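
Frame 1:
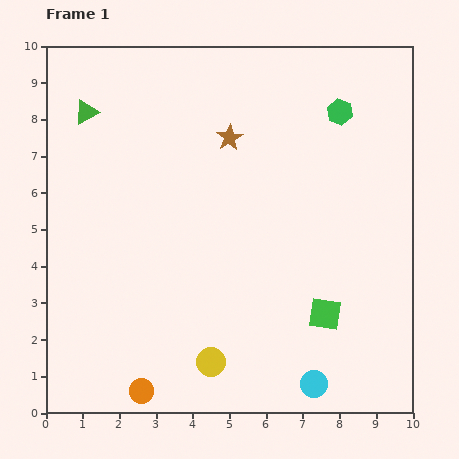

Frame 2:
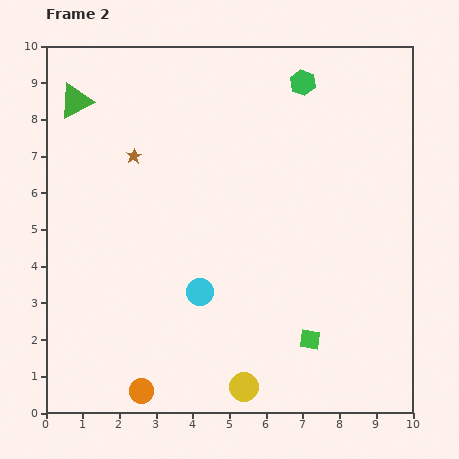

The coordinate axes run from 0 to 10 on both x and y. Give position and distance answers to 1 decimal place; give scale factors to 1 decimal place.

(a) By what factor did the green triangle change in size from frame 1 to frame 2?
1.4×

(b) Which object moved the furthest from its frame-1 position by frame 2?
the cyan circle

(moved 4.0; next 2.6)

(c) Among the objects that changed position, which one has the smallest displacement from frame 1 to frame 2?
the green triangle

(moved 0.4)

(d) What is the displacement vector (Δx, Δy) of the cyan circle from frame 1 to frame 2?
(-3.1, 2.5)

The cyan circle was at (7.3, 0.8) in frame 1 and (4.2, 3.3) in frame 2.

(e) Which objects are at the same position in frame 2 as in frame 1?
the orange circle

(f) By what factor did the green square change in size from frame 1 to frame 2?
0.6×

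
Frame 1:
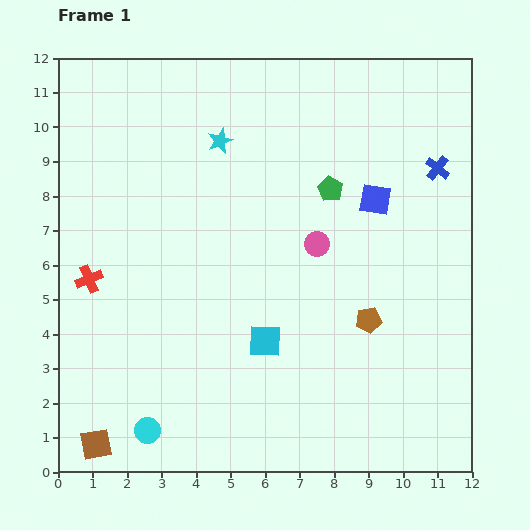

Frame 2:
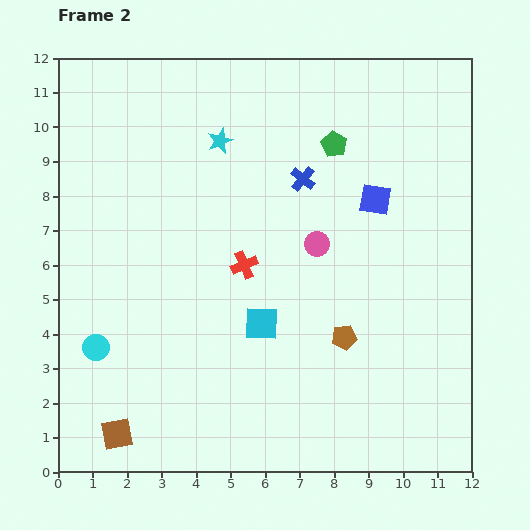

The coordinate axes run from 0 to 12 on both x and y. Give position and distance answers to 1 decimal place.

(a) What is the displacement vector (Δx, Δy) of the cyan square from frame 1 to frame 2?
(-0.1, 0.5)

The cyan square was at (6.0, 3.8) in frame 1 and (5.9, 4.3) in frame 2.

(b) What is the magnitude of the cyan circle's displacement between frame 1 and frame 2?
2.8

The cyan circle moved from (2.6, 1.2) to (1.1, 3.6), a distance of √(1.5² + 2.4²) ≈ 2.8.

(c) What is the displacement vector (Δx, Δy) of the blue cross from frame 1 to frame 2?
(-3.9, -0.3)

The blue cross was at (11.0, 8.8) in frame 1 and (7.1, 8.5) in frame 2.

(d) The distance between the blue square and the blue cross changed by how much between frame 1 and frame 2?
+0.2

Distance in frame 1: 2.0. Distance in frame 2: 2.2.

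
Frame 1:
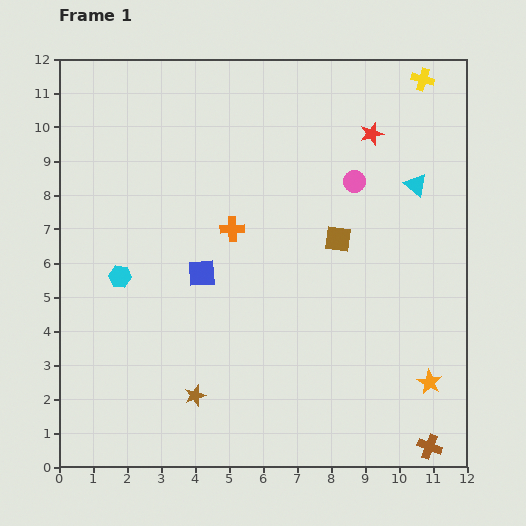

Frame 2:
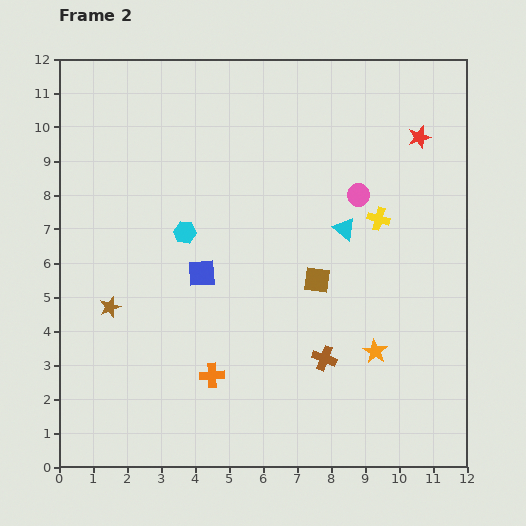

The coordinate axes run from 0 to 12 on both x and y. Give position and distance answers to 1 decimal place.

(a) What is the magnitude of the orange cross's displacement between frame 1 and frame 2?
4.3

The orange cross moved from (5.1, 7.0) to (4.5, 2.7), a distance of √(0.6² + 4.3²) ≈ 4.3.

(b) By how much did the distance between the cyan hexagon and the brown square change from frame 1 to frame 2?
-2.4

Distance in frame 1: 6.5. Distance in frame 2: 4.1.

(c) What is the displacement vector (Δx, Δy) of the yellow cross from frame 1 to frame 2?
(-1.3, -4.1)

The yellow cross was at (10.7, 11.4) in frame 1 and (9.4, 7.3) in frame 2.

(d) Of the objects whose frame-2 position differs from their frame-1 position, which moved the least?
the pink circle

(moved 0.4)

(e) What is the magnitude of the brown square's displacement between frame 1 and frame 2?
1.3

The brown square moved from (8.2, 6.7) to (7.6, 5.5), a distance of √(0.6² + 1.2²) ≈ 1.3.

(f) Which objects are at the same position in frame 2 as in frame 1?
the blue square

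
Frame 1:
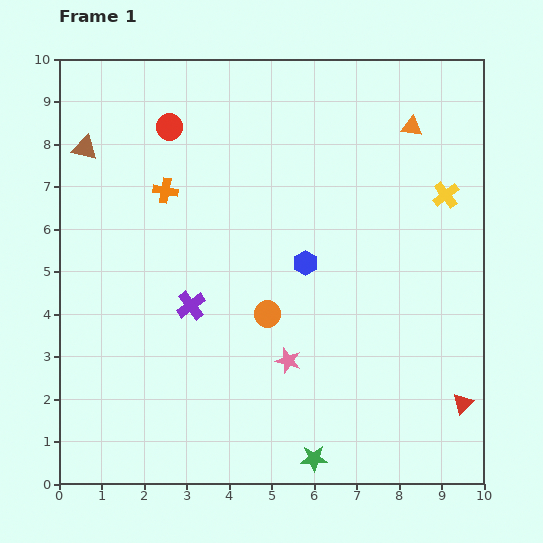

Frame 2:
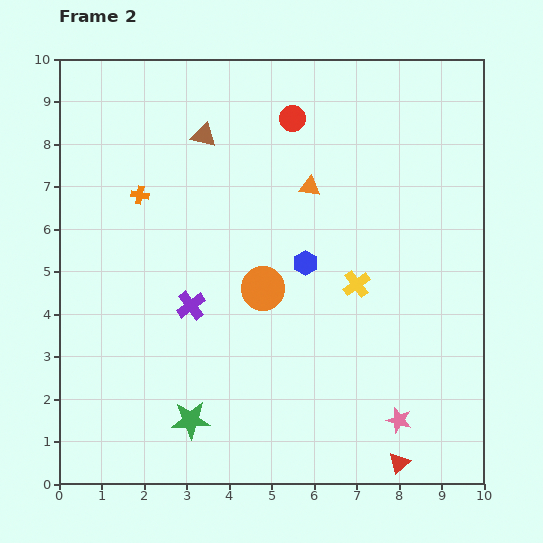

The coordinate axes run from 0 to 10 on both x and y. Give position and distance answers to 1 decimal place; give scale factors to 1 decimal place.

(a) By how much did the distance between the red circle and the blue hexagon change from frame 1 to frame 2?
-1.1

Distance in frame 1: 4.5. Distance in frame 2: 3.4.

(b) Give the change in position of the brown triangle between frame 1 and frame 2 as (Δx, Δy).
(2.8, 0.3)

The brown triangle was at (0.6, 7.9) in frame 1 and (3.4, 8.2) in frame 2.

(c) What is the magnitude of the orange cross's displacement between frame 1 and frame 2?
0.6

The orange cross moved from (2.5, 6.9) to (1.9, 6.8), a distance of √(0.6² + 0.1²) ≈ 0.6.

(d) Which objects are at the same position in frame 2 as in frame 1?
the blue hexagon, the purple cross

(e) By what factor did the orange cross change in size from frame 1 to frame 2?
0.7×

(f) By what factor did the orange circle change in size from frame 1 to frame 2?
1.7×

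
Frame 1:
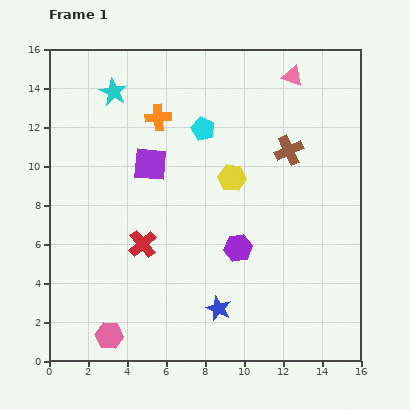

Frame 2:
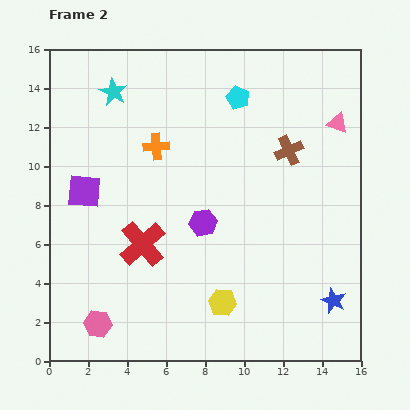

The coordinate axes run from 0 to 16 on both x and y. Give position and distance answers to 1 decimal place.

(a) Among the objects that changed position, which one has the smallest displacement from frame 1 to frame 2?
the pink hexagon

(moved 0.8)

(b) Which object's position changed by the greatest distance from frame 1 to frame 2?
the yellow hexagon

(moved 6.4; next 5.9)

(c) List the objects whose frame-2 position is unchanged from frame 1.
the cyan star, the red cross, the brown cross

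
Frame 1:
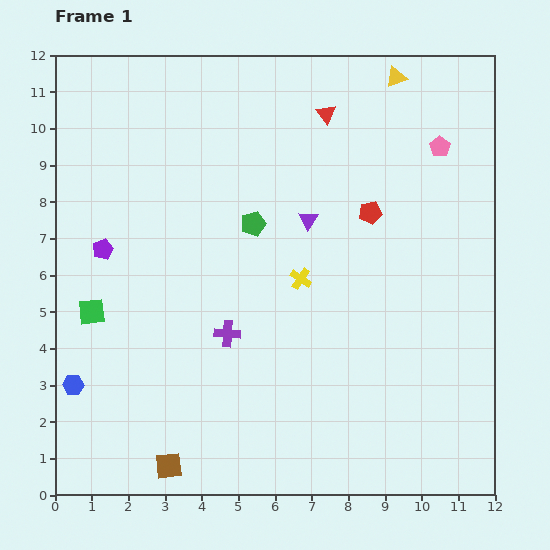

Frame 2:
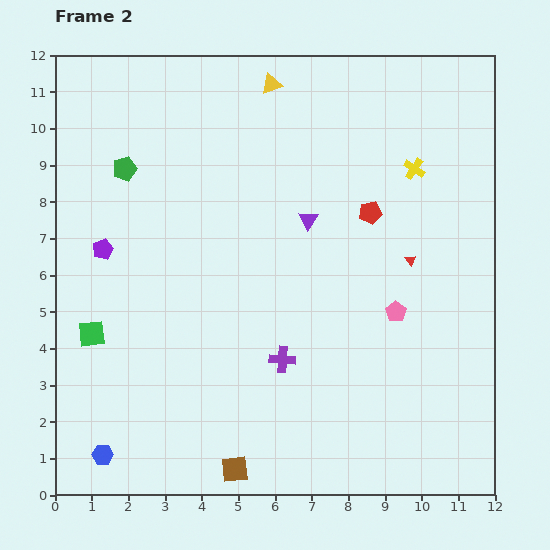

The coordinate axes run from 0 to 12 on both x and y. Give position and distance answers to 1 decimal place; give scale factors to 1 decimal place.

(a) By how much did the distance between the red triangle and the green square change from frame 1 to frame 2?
+0.5

Distance in frame 1: 8.4. Distance in frame 2: 8.9.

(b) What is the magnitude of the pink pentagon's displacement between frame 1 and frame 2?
4.7

The pink pentagon moved from (10.5, 9.5) to (9.3, 5.0), a distance of √(1.2² + 4.5²) ≈ 4.7.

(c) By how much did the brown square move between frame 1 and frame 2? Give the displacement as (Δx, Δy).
(1.8, -0.1)

The brown square was at (3.1, 0.8) in frame 1 and (4.9, 0.7) in frame 2.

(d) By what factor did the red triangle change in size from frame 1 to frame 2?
0.6×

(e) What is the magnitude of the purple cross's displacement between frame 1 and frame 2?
1.7

The purple cross moved from (4.7, 4.4) to (6.2, 3.7), a distance of √(1.5² + 0.7²) ≈ 1.7.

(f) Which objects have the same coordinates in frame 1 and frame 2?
the red pentagon, the purple pentagon, the purple triangle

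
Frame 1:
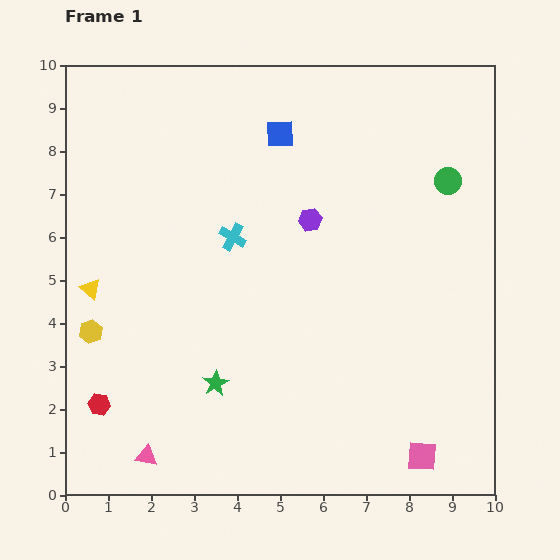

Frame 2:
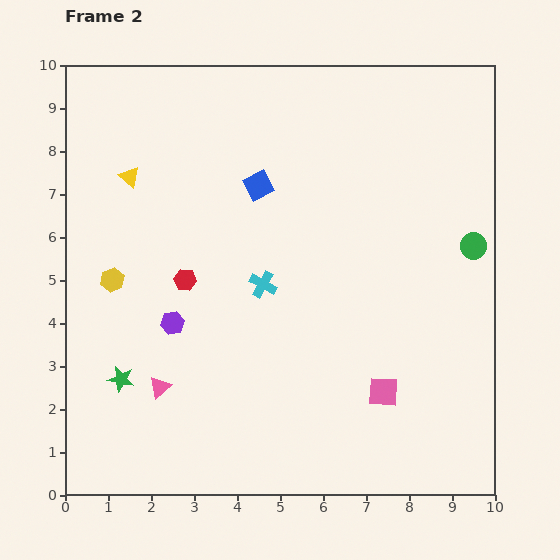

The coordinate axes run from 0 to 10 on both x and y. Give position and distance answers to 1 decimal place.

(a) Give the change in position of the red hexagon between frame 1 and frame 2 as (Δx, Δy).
(2.0, 2.9)

The red hexagon was at (0.8, 2.1) in frame 1 and (2.8, 5.0) in frame 2.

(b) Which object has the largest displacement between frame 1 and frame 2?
the purple hexagon

(moved 4.0; next 3.5)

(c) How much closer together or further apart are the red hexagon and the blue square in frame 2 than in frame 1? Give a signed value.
-4.8

Distance in frame 1: 7.6. Distance in frame 2: 2.8.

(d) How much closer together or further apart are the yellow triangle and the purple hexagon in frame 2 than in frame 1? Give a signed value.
-1.8

Distance in frame 1: 5.3. Distance in frame 2: 3.5.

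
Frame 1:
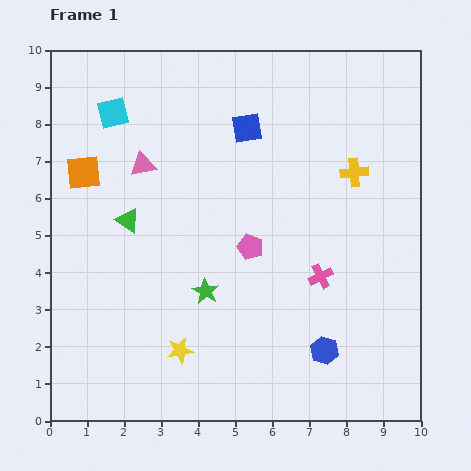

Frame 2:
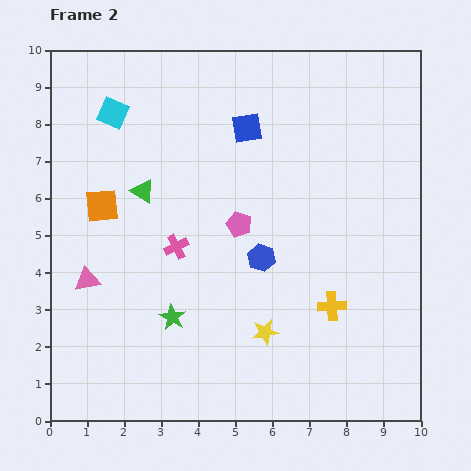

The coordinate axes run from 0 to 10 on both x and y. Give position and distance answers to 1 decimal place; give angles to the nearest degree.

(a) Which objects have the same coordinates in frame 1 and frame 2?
the cyan square, the blue square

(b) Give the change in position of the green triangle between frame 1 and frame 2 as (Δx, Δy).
(0.4, 0.8)

The green triangle was at (2.1, 5.4) in frame 1 and (2.5, 6.2) in frame 2.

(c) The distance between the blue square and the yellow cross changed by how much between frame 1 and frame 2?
+2.2

Distance in frame 1: 3.1. Distance in frame 2: 5.3.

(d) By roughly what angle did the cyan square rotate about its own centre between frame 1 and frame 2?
36° clockwise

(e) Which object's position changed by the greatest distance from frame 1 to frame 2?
the pink cross

(moved 4.0; next 3.6)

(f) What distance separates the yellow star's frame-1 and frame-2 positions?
2.4

The yellow star moved from (3.5, 1.9) to (5.8, 2.4), a distance of √(2.3² + 0.5²) ≈ 2.4.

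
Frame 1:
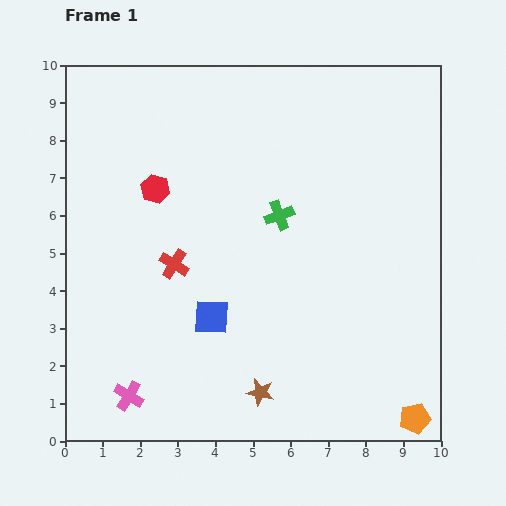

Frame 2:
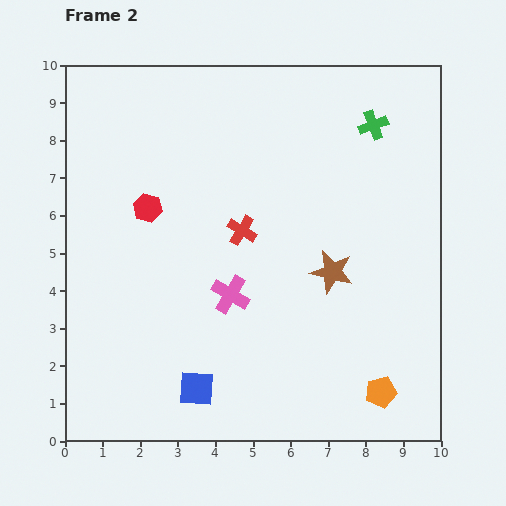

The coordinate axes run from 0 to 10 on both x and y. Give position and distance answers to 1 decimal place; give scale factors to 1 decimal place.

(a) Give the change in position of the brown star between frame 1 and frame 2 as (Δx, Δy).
(1.9, 3.2)

The brown star was at (5.2, 1.3) in frame 1 and (7.1, 4.5) in frame 2.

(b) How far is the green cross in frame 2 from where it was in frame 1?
3.5

The green cross moved from (5.7, 6.0) to (8.2, 8.4), a distance of √(2.5² + 2.4²) ≈ 3.5.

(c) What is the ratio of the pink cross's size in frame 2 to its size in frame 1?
1.3×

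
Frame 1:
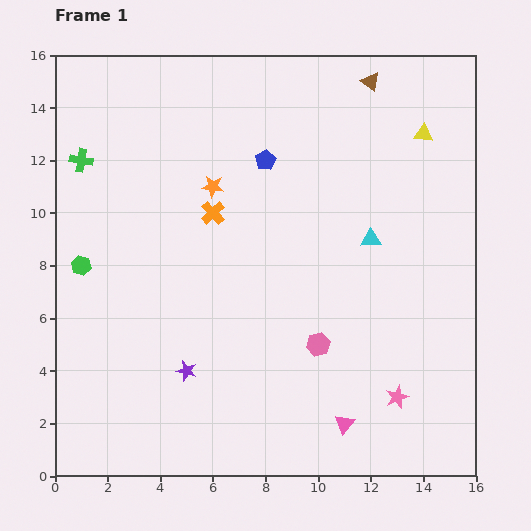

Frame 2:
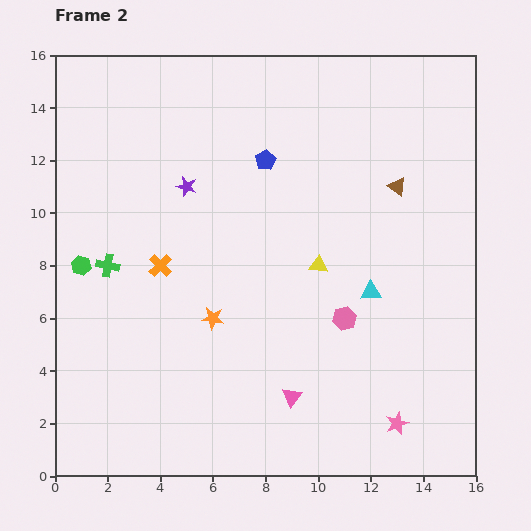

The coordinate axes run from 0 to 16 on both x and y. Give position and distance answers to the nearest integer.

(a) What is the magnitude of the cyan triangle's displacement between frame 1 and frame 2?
2

The cyan triangle moved from (12, 9) to (12, 7), a distance of √(0² + 2²) ≈ 2.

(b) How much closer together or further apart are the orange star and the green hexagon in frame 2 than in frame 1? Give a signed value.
-1

Distance in frame 1: 6. Distance in frame 2: 5.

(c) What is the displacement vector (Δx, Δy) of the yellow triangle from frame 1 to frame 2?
(-4, -5)

The yellow triangle was at (14, 13) in frame 1 and (10, 8) in frame 2.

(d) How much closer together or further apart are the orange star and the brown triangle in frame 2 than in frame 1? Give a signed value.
+2

Distance in frame 1: 7. Distance in frame 2: 9.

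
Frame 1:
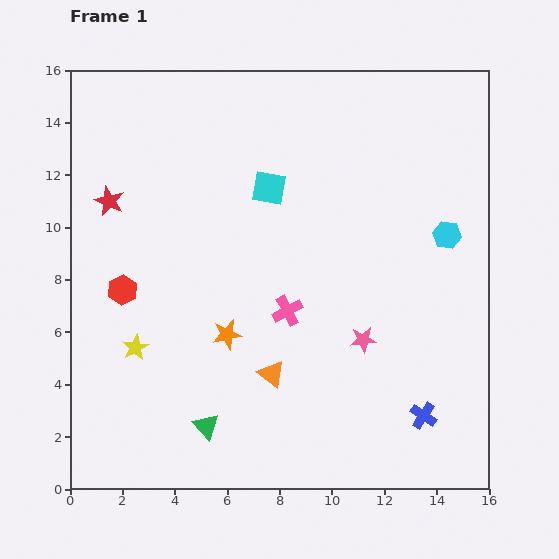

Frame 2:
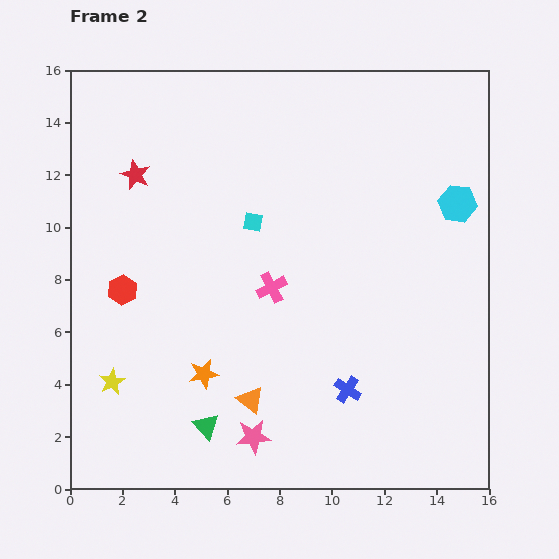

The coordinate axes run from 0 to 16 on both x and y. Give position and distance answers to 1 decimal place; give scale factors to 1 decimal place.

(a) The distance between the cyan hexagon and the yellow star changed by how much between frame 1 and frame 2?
+2.1

Distance in frame 1: 12.7. Distance in frame 2: 14.8.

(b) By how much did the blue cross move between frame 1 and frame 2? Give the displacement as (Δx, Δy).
(-2.9, 1.0)

The blue cross was at (13.5, 2.8) in frame 1 and (10.6, 3.8) in frame 2.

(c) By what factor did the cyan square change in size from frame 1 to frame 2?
0.6×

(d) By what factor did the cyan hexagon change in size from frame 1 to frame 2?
1.4×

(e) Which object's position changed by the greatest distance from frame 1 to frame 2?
the pink star

(moved 5.6; next 3.1)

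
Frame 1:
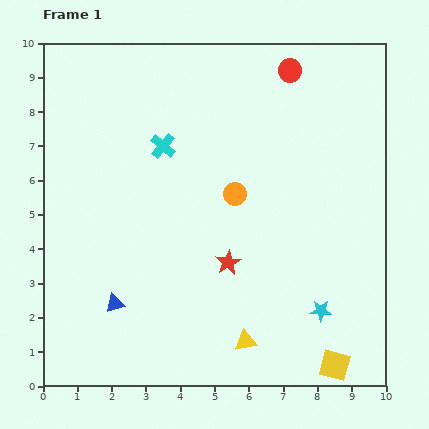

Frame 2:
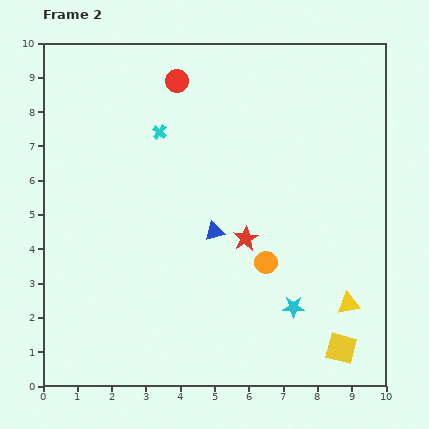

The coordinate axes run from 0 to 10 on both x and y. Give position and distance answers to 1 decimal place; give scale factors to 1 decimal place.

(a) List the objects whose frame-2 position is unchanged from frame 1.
none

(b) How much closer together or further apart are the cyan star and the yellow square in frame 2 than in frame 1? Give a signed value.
+0.2

Distance in frame 1: 1.6. Distance in frame 2: 1.8.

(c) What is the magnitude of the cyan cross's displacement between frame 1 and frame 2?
0.4

The cyan cross moved from (3.5, 7.0) to (3.4, 7.4), a distance of √(0.1² + 0.4²) ≈ 0.4.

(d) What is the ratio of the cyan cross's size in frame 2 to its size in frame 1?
0.6×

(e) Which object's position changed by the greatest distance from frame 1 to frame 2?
the blue triangle

(moved 3.6; next 3.3)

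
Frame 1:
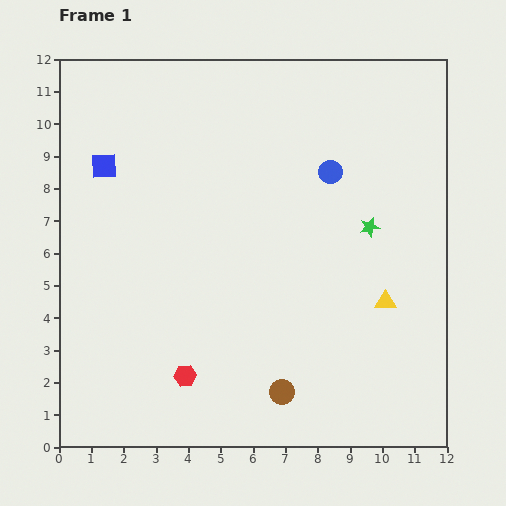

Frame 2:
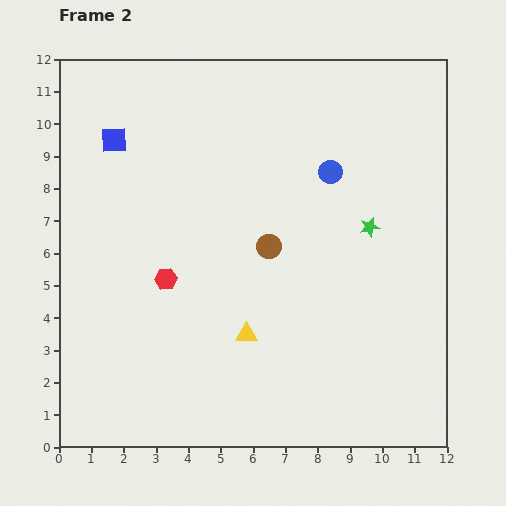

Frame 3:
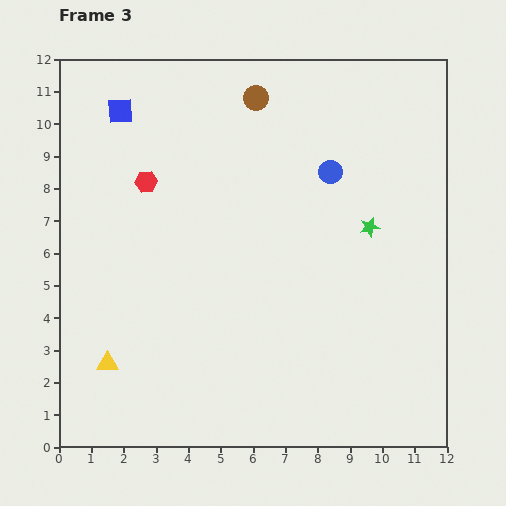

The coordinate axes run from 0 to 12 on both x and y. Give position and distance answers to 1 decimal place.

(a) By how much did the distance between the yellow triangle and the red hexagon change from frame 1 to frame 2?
-3.6

Distance in frame 1: 6.6. Distance in frame 2: 3.0.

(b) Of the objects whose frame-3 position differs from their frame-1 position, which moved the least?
the blue square

(moved 1.8)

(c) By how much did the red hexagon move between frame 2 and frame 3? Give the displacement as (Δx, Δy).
(-0.6, 3.0)

The red hexagon was at (3.3, 5.2) in frame 2 and (2.7, 8.2) in frame 3.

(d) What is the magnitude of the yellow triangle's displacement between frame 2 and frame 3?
4.4

The yellow triangle moved from (5.8, 3.5) to (1.5, 2.6), a distance of √(4.3² + 0.9²) ≈ 4.4.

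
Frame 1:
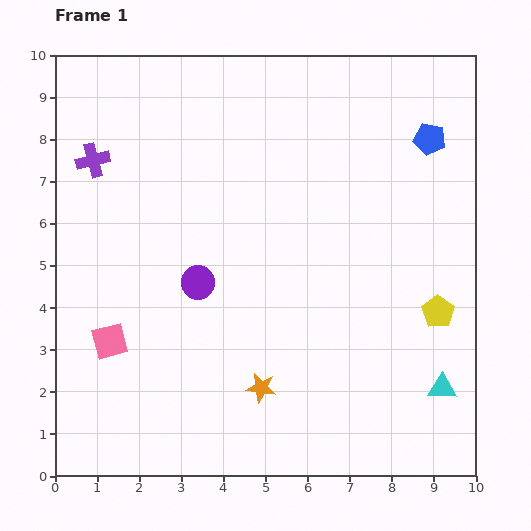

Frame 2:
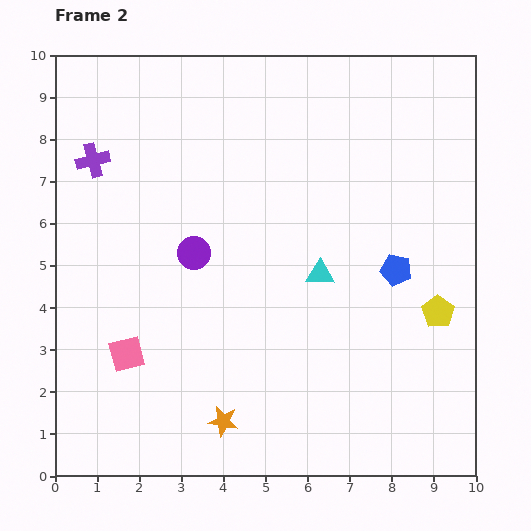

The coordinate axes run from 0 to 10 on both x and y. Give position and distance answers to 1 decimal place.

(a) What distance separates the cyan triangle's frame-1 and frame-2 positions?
4.0

The cyan triangle moved from (9.2, 2.1) to (6.3, 4.8), a distance of √(2.9² + 2.7²) ≈ 4.0.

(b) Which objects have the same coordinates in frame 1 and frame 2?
the yellow pentagon, the purple cross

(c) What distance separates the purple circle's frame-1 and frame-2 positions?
0.7

The purple circle moved from (3.4, 4.6) to (3.3, 5.3), a distance of √(0.1² + 0.7²) ≈ 0.7.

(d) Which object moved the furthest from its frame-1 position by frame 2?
the cyan triangle

(moved 4.0; next 3.2)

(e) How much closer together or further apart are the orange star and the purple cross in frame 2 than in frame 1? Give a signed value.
+0.2

Distance in frame 1: 6.7. Distance in frame 2: 6.9.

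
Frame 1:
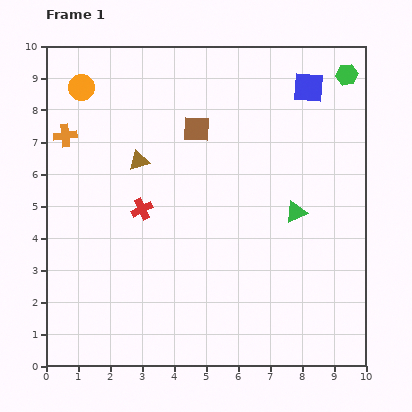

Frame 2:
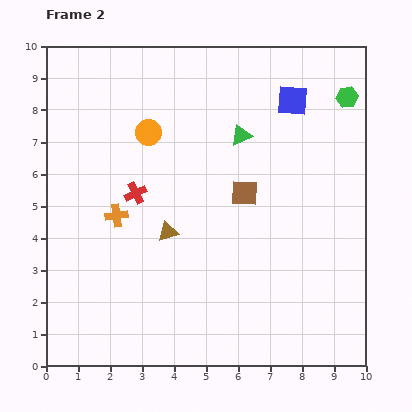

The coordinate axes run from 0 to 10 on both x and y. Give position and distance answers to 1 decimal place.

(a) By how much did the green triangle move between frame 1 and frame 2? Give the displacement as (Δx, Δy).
(-1.7, 2.4)

The green triangle was at (7.8, 4.8) in frame 1 and (6.1, 7.2) in frame 2.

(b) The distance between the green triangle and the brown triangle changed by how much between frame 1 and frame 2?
-1.4

Distance in frame 1: 5.2. Distance in frame 2: 3.8.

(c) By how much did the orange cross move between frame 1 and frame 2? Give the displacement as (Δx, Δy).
(1.6, -2.5)

The orange cross was at (0.6, 7.2) in frame 1 and (2.2, 4.7) in frame 2.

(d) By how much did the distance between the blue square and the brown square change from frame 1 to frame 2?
-0.4

Distance in frame 1: 3.7. Distance in frame 2: 3.3.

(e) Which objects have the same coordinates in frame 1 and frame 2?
none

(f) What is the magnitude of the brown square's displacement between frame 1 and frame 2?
2.5

The brown square moved from (4.7, 7.4) to (6.2, 5.4), a distance of √(1.5² + 2.0²) ≈ 2.5.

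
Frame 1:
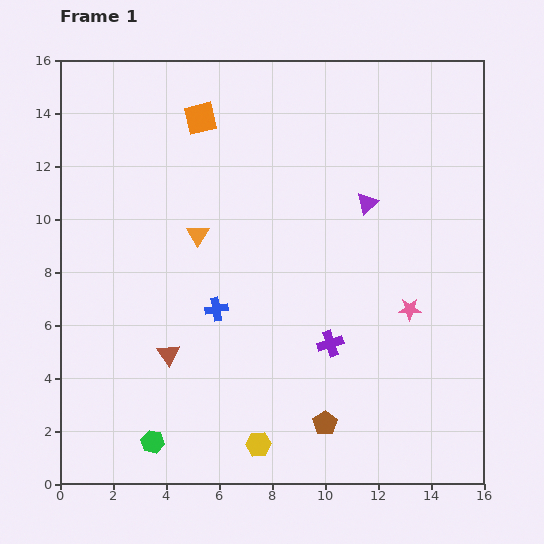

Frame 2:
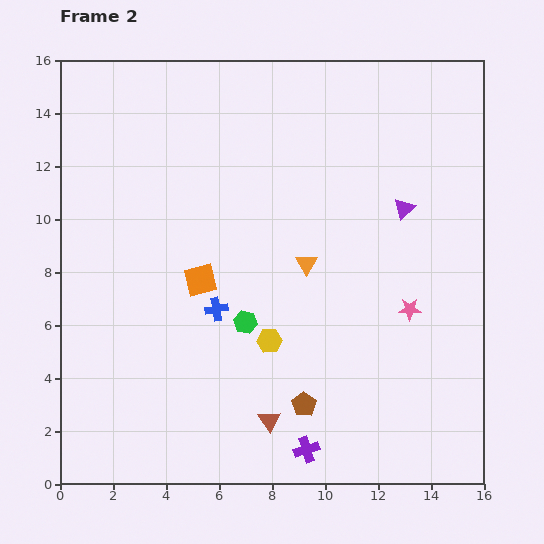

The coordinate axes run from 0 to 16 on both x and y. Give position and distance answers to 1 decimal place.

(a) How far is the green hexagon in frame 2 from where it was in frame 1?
5.7

The green hexagon moved from (3.5, 1.6) to (7.0, 6.1), a distance of √(3.5² + 4.5²) ≈ 5.7.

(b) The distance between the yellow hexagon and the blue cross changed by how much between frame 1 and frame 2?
-3.0

Distance in frame 1: 5.3. Distance in frame 2: 2.3.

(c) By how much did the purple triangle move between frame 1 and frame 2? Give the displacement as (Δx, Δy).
(1.4, -0.2)

The purple triangle was at (11.6, 10.6) in frame 1 and (13.0, 10.4) in frame 2.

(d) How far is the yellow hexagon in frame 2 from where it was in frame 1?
3.9

The yellow hexagon moved from (7.5, 1.5) to (7.9, 5.4), a distance of √(0.4² + 3.9²) ≈ 3.9.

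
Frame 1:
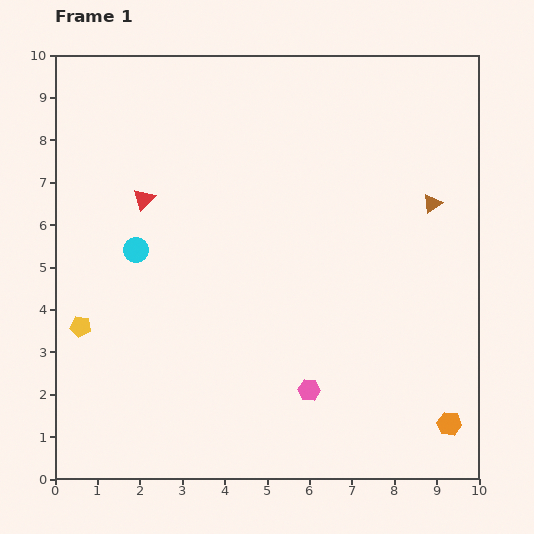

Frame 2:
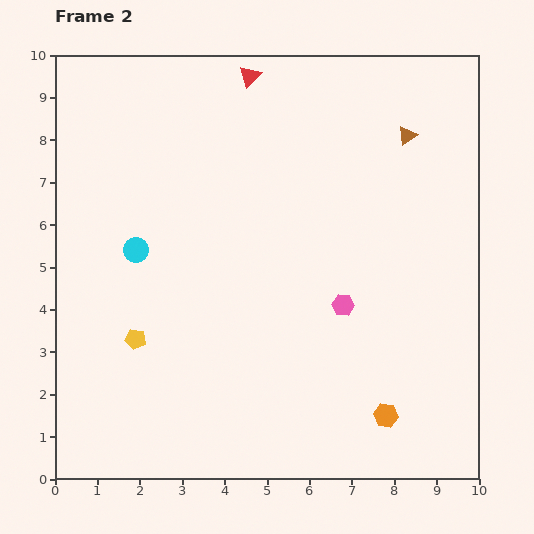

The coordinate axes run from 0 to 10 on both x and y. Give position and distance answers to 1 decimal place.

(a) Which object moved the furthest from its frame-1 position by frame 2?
the red triangle

(moved 3.8; next 2.2)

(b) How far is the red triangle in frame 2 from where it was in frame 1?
3.8

The red triangle moved from (2.1, 6.6) to (4.6, 9.5), a distance of √(2.5² + 2.9²) ≈ 3.8.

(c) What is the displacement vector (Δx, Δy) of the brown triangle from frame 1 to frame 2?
(-0.6, 1.6)

The brown triangle was at (8.9, 6.5) in frame 1 and (8.3, 8.1) in frame 2.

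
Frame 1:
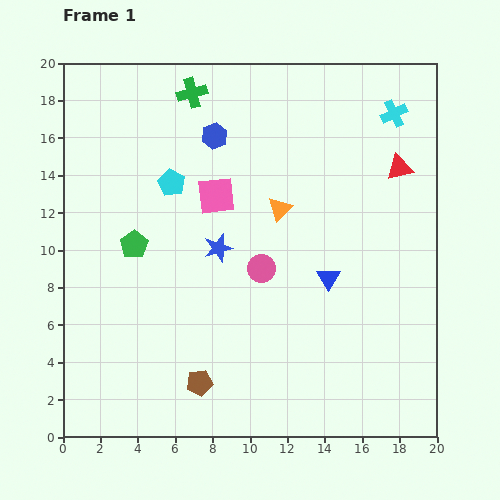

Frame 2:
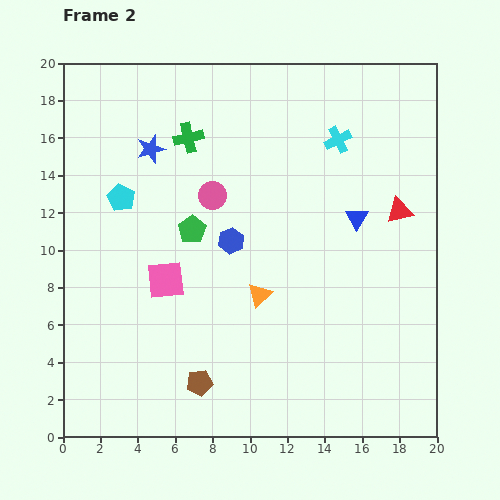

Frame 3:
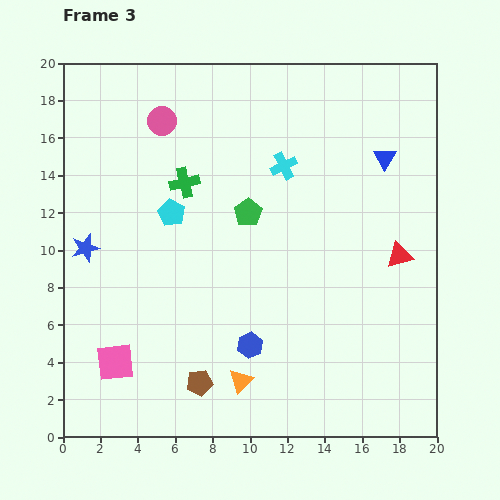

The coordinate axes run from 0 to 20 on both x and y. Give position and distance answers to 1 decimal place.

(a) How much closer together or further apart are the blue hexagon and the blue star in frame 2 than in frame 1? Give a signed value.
+0.5

Distance in frame 1: 6.0. Distance in frame 2: 6.5.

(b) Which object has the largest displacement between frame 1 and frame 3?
the blue hexagon

(moved 11.4; next 10.4)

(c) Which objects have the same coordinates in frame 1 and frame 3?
the brown pentagon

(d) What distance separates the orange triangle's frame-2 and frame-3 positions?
4.7

The orange triangle moved from (10.5, 7.6) to (9.5, 3.0), a distance of √(1.0² + 4.6²) ≈ 4.7.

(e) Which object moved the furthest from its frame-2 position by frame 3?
the blue star

(moved 6.4; next 5.7)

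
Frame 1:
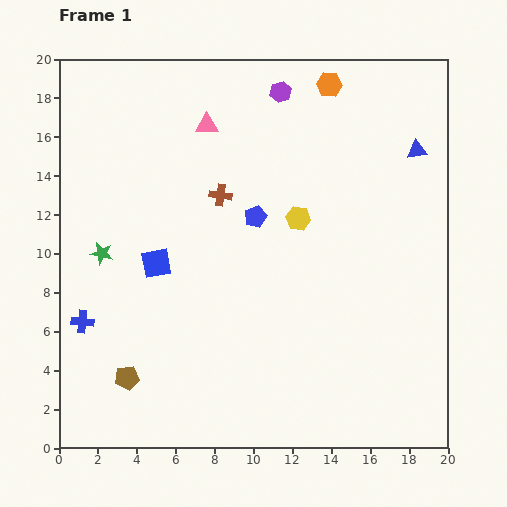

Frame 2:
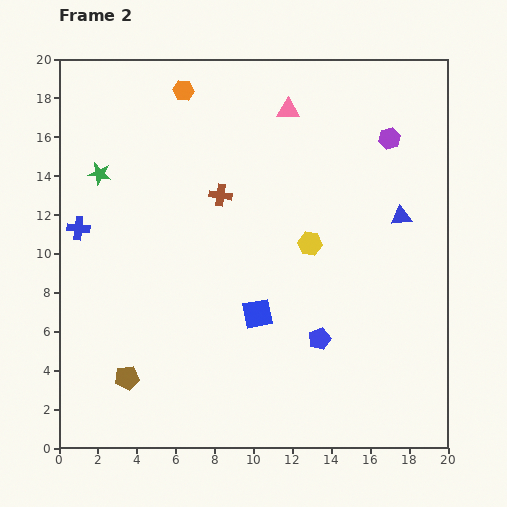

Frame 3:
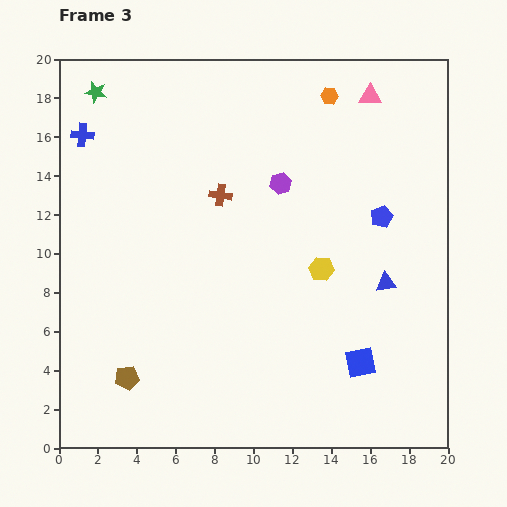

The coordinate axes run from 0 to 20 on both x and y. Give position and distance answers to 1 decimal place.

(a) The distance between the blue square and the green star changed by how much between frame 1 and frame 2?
+8.0

Distance in frame 1: 2.8. Distance in frame 2: 10.8.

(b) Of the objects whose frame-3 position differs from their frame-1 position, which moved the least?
the orange hexagon

(moved 0.6)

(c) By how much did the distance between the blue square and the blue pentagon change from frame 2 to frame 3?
+4.1

Distance in frame 2: 3.5. Distance in frame 3: 7.6.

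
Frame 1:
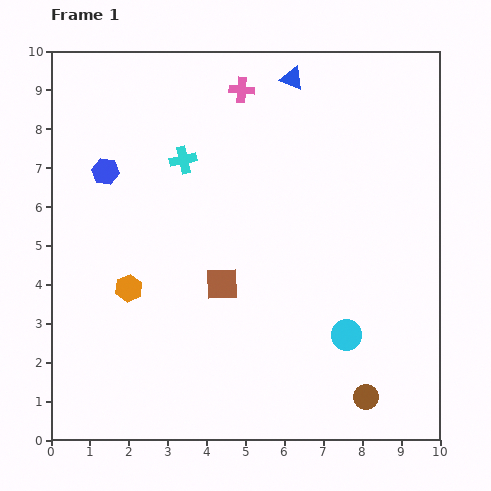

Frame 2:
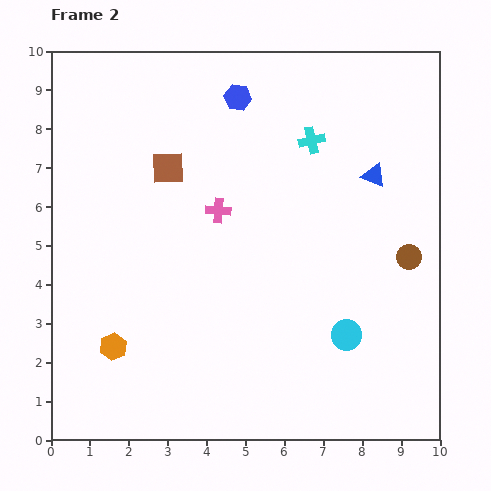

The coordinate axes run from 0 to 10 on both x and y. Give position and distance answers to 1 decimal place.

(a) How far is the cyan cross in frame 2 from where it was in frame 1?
3.3

The cyan cross moved from (3.4, 7.2) to (6.7, 7.7), a distance of √(3.3² + 0.5²) ≈ 3.3.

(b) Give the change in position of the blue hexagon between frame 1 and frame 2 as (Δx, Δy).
(3.4, 1.9)

The blue hexagon was at (1.4, 6.9) in frame 1 and (4.8, 8.8) in frame 2.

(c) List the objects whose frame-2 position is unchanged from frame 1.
the cyan circle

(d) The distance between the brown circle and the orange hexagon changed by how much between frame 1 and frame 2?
+1.2

Distance in frame 1: 6.7. Distance in frame 2: 7.9.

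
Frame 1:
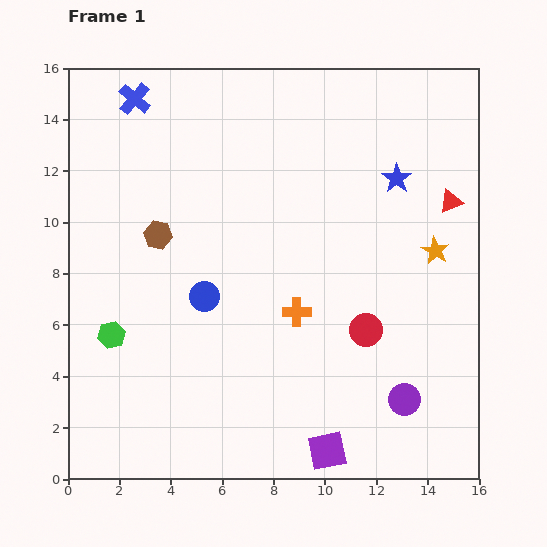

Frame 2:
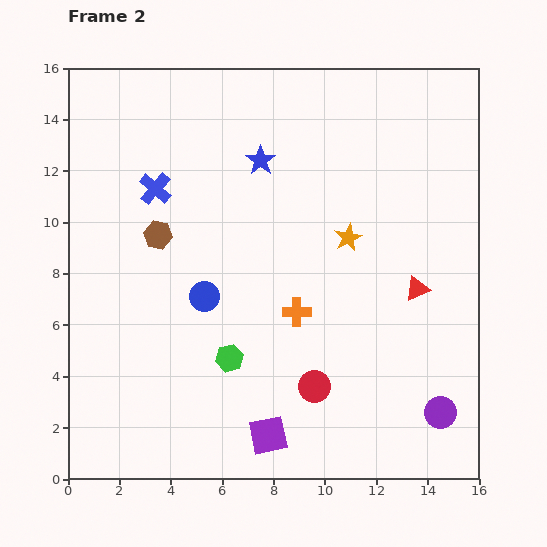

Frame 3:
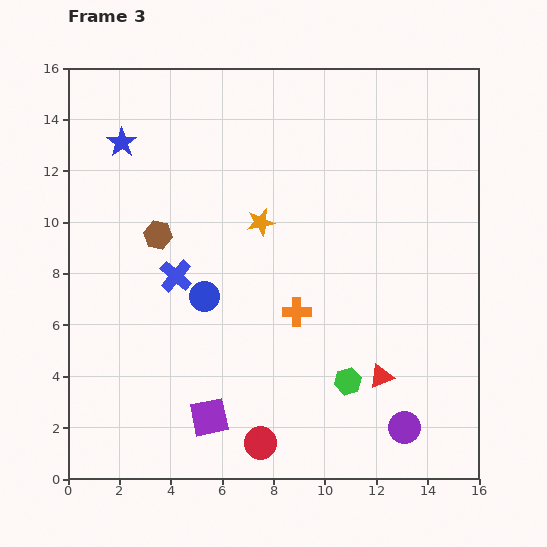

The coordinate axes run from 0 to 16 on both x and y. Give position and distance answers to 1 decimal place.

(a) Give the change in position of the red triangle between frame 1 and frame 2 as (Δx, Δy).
(-1.3, -3.4)

The red triangle was at (14.9, 10.8) in frame 1 and (13.6, 7.4) in frame 2.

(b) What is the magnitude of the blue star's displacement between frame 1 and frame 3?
10.8

The blue star moved from (12.8, 11.7) to (2.1, 13.1), a distance of √(10.7² + 1.4²) ≈ 10.8.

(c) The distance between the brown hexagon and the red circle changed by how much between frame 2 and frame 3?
+0.5

Distance in frame 2: 8.5. Distance in frame 3: 9.0.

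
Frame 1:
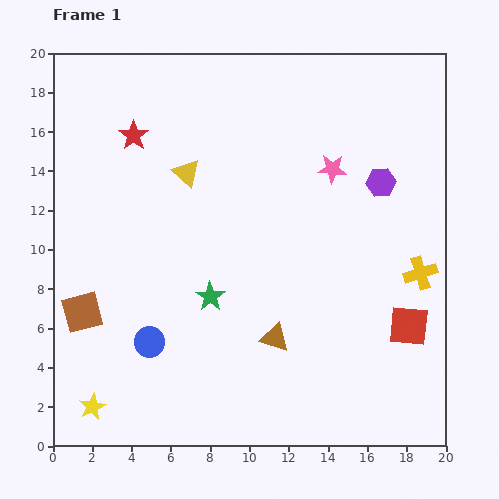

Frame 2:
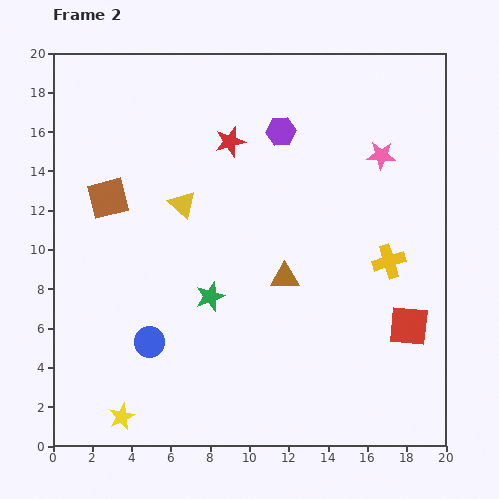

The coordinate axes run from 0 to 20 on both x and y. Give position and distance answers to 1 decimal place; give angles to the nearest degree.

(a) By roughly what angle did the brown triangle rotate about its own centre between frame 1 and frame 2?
18° counter-clockwise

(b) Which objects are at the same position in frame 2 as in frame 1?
the blue circle, the green star, the red square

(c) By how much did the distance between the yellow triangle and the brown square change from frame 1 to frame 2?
-5.1

Distance in frame 1: 8.9. Distance in frame 2: 3.8.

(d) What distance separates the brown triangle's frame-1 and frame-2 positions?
3.1

The brown triangle moved from (11.3, 5.5) to (11.8, 8.6), a distance of √(0.5² + 3.1²) ≈ 3.1.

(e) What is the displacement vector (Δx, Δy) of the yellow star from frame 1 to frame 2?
(1.5, -0.5)

The yellow star was at (2.0, 2.0) in frame 1 and (3.5, 1.5) in frame 2.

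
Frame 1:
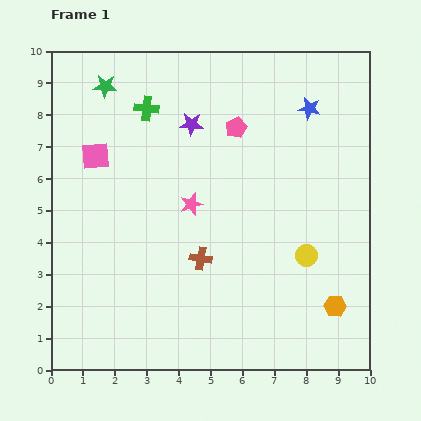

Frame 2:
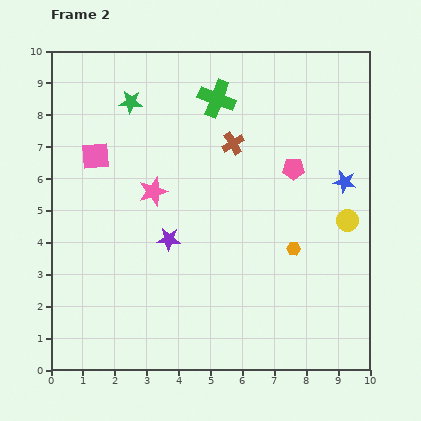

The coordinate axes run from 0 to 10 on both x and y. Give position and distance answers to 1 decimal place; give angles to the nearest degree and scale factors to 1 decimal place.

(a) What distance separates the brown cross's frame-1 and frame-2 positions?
3.7

The brown cross moved from (4.7, 3.5) to (5.7, 7.1), a distance of √(1.0² + 3.6²) ≈ 3.7.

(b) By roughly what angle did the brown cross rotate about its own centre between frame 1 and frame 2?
40° counter-clockwise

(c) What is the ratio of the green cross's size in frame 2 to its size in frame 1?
1.5×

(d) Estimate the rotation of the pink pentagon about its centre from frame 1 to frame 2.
26° clockwise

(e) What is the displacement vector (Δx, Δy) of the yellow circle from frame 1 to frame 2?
(1.3, 1.1)

The yellow circle was at (8.0, 3.6) in frame 1 and (9.3, 4.7) in frame 2.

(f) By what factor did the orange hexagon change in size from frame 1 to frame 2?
0.6×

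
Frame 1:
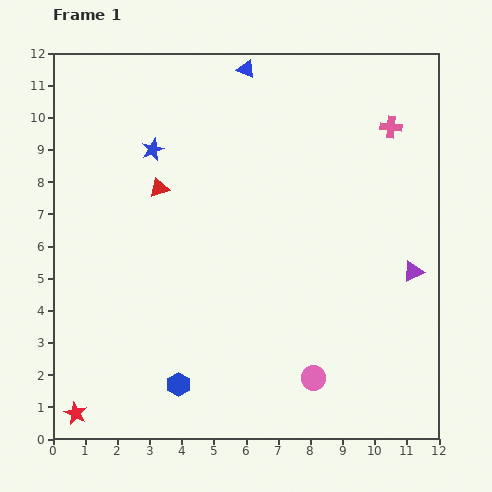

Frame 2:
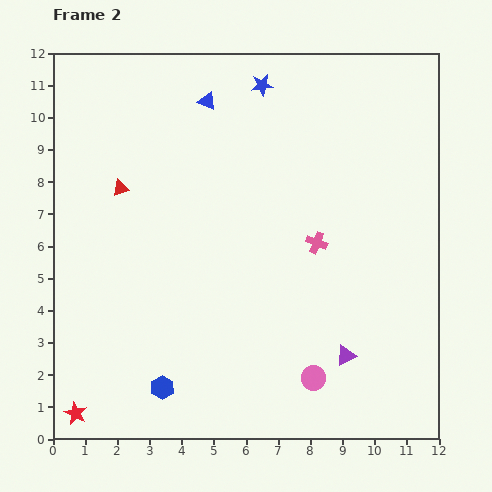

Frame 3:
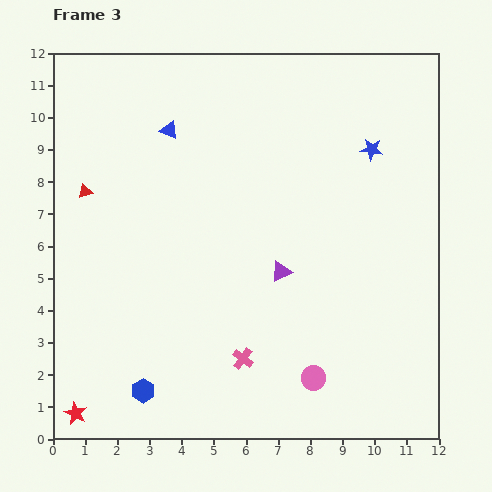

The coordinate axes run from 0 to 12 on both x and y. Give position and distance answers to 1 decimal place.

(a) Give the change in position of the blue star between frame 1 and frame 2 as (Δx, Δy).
(3.4, 2.0)

The blue star was at (3.1, 9.0) in frame 1 and (6.5, 11.0) in frame 2.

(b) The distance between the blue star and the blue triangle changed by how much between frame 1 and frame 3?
+2.5

Distance in frame 1: 3.8. Distance in frame 3: 6.3.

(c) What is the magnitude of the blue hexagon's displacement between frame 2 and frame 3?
0.6

The blue hexagon moved from (3.4, 1.6) to (2.8, 1.5), a distance of √(0.6² + 0.1²) ≈ 0.6.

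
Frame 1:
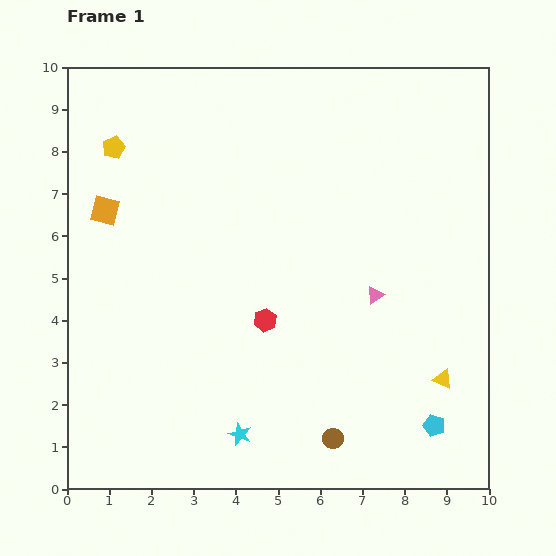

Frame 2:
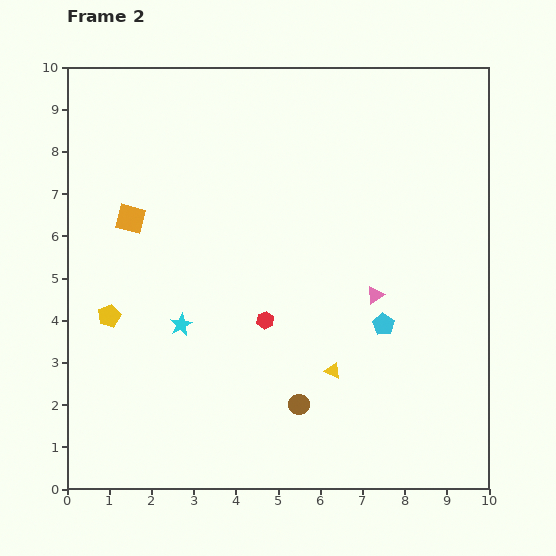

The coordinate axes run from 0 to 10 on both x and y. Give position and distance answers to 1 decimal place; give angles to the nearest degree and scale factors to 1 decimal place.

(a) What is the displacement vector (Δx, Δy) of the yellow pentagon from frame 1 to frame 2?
(-0.1, -4.0)

The yellow pentagon was at (1.1, 8.1) in frame 1 and (1.0, 4.1) in frame 2.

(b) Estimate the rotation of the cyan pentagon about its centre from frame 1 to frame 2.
15° clockwise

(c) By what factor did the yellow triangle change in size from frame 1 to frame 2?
0.8×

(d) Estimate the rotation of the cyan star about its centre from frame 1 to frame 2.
22° clockwise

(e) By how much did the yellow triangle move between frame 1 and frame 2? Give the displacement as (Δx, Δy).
(-2.6, 0.2)

The yellow triangle was at (8.9, 2.6) in frame 1 and (6.3, 2.8) in frame 2.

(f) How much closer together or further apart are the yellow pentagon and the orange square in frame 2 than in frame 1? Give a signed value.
+0.9

Distance in frame 1: 1.5. Distance in frame 2: 2.4.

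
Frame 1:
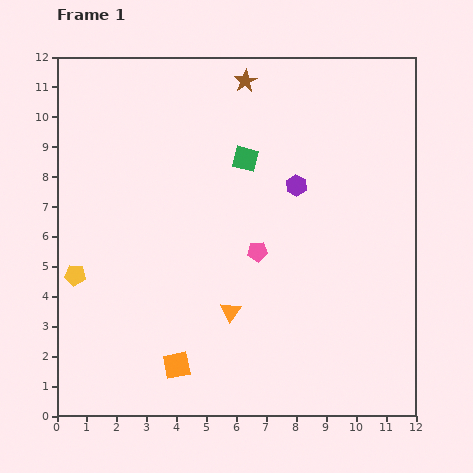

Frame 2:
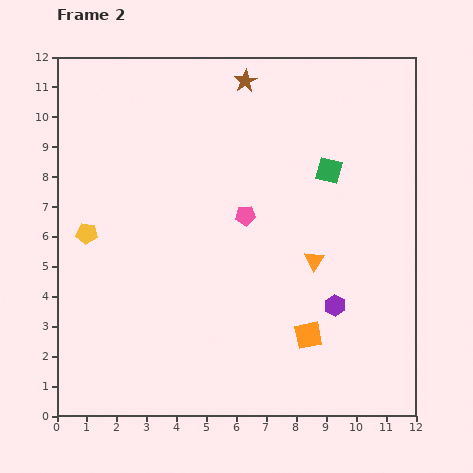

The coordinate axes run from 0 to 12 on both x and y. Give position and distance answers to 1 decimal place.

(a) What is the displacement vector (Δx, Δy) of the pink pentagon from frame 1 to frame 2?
(-0.4, 1.2)

The pink pentagon was at (6.7, 5.5) in frame 1 and (6.3, 6.7) in frame 2.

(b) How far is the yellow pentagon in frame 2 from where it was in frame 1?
1.5

The yellow pentagon moved from (0.6, 4.7) to (1.0, 6.1), a distance of √(0.4² + 1.4²) ≈ 1.5.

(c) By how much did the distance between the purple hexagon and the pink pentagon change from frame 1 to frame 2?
+1.6

Distance in frame 1: 2.6. Distance in frame 2: 4.2.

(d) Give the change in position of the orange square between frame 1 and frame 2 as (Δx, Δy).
(4.4, 1.0)

The orange square was at (4.0, 1.7) in frame 1 and (8.4, 2.7) in frame 2.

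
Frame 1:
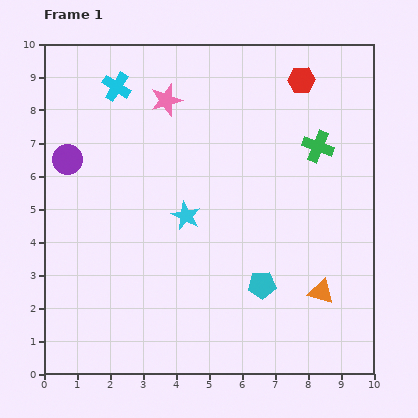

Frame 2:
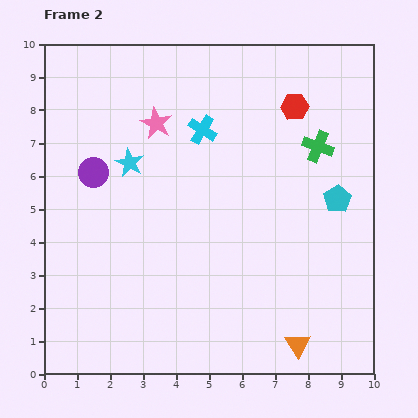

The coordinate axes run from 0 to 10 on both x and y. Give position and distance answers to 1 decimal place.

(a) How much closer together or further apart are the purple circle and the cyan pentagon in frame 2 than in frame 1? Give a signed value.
+0.4

Distance in frame 1: 7.0. Distance in frame 2: 7.4.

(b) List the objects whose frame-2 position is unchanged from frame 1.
the green cross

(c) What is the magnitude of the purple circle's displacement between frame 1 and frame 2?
0.9

The purple circle moved from (0.7, 6.5) to (1.5, 6.1), a distance of √(0.8² + 0.4²) ≈ 0.9.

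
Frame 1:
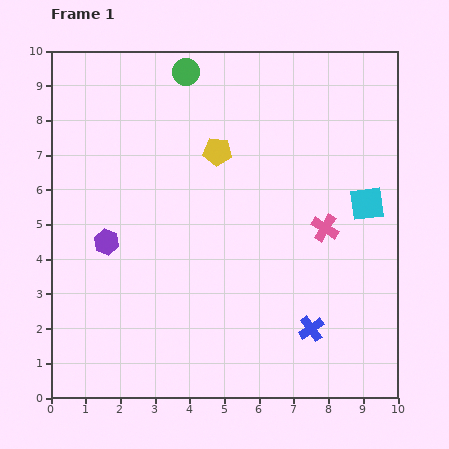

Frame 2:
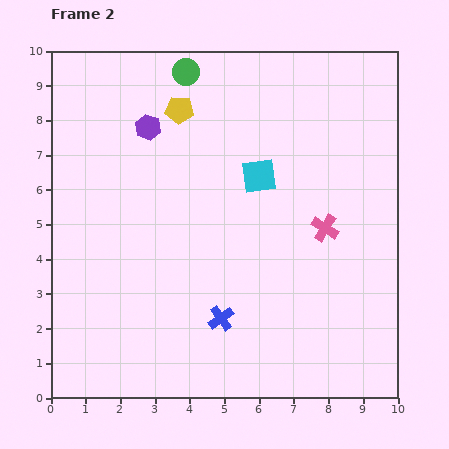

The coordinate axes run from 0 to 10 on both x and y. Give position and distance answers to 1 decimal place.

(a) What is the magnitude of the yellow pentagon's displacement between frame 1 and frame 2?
1.6

The yellow pentagon moved from (4.8, 7.1) to (3.7, 8.3), a distance of √(1.1² + 1.2²) ≈ 1.6.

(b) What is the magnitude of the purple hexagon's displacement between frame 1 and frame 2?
3.5

The purple hexagon moved from (1.6, 4.5) to (2.8, 7.8), a distance of √(1.2² + 3.3²) ≈ 3.5.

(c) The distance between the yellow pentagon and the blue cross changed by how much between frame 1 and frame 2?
+0.3

Distance in frame 1: 5.8. Distance in frame 2: 6.1.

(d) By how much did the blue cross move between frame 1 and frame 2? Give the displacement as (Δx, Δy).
(-2.6, 0.3)

The blue cross was at (7.5, 2.0) in frame 1 and (4.9, 2.3) in frame 2.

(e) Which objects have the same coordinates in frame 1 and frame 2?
the green circle, the pink cross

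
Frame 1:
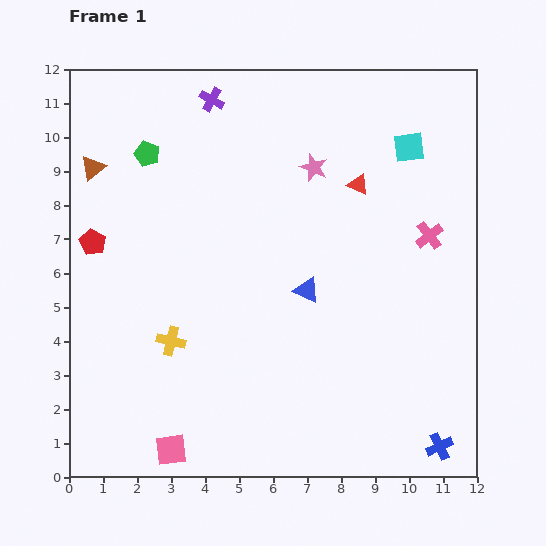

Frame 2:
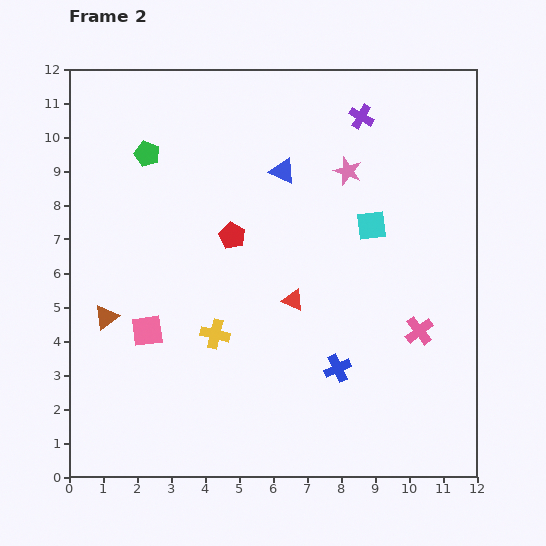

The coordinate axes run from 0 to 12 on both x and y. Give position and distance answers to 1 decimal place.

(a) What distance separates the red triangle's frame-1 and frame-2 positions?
3.9

The red triangle moved from (8.5, 8.6) to (6.6, 5.2), a distance of √(1.9² + 3.4²) ≈ 3.9.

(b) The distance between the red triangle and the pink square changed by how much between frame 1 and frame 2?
-5.1

Distance in frame 1: 9.5. Distance in frame 2: 4.4.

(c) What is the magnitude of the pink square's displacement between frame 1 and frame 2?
3.6

The pink square moved from (3.0, 0.8) to (2.3, 4.3), a distance of √(0.7² + 3.5²) ≈ 3.6.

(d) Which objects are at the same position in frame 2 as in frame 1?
the green pentagon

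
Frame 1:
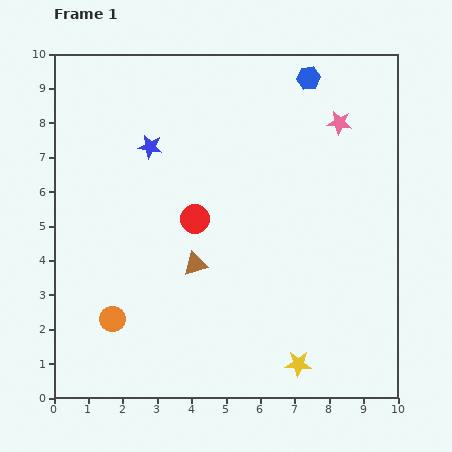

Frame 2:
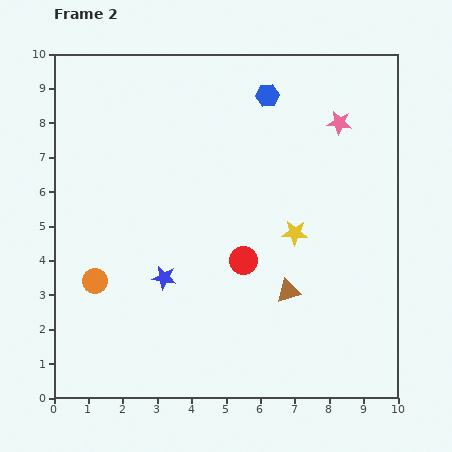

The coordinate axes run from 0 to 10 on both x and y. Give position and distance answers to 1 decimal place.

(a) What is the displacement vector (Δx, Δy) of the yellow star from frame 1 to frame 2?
(-0.1, 3.8)

The yellow star was at (7.1, 1.0) in frame 1 and (7.0, 4.8) in frame 2.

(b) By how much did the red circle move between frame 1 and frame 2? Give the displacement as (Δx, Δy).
(1.4, -1.2)

The red circle was at (4.1, 5.2) in frame 1 and (5.5, 4.0) in frame 2.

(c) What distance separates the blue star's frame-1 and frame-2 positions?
3.8

The blue star moved from (2.8, 7.3) to (3.2, 3.5), a distance of √(0.4² + 3.8²) ≈ 3.8.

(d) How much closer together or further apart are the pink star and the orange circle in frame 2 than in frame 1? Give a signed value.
-0.2

Distance in frame 1: 8.7. Distance in frame 2: 8.5.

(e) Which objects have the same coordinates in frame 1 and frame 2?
the pink star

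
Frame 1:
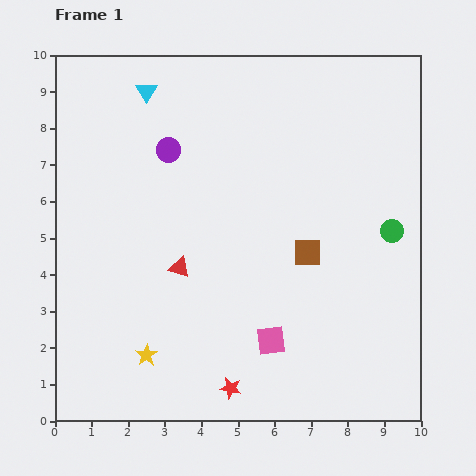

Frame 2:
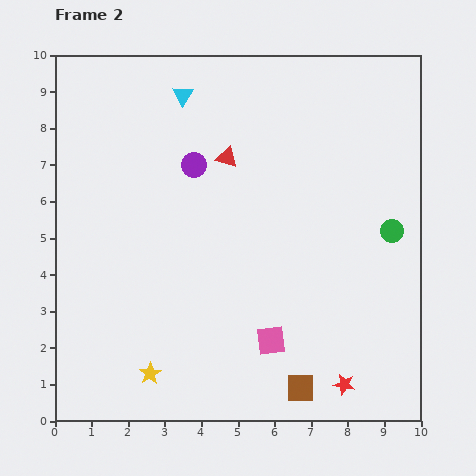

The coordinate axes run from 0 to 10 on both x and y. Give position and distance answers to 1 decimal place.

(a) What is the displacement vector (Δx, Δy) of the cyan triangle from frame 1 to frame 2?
(1.0, -0.1)

The cyan triangle was at (2.5, 9.0) in frame 1 and (3.5, 8.9) in frame 2.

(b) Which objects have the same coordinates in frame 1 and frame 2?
the green circle, the pink square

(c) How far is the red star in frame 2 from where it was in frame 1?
3.1

The red star moved from (4.8, 0.9) to (7.9, 1.0), a distance of √(3.1² + 0.1²) ≈ 3.1.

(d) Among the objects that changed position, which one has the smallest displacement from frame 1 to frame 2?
the yellow star

(moved 0.5)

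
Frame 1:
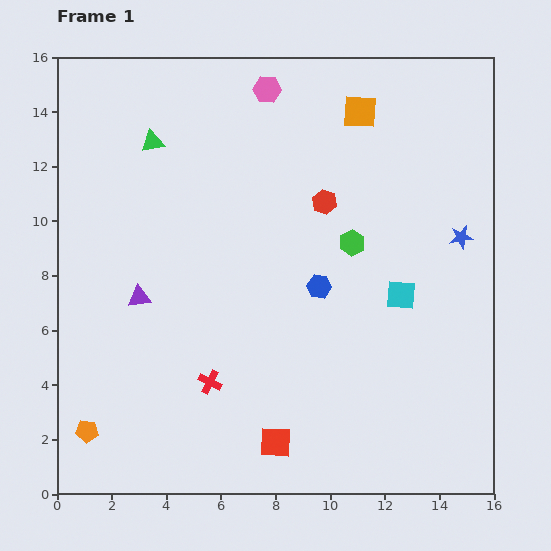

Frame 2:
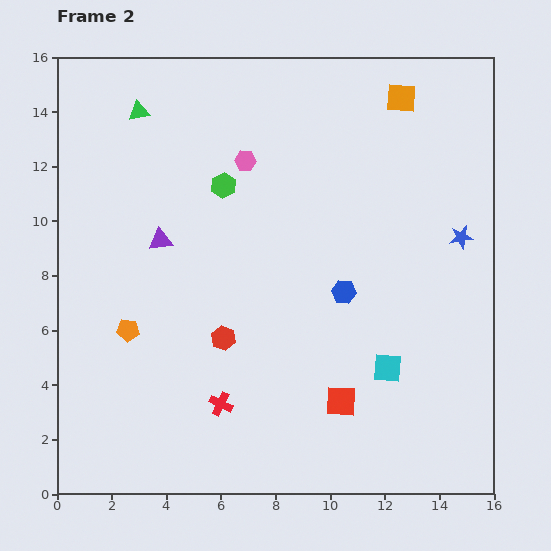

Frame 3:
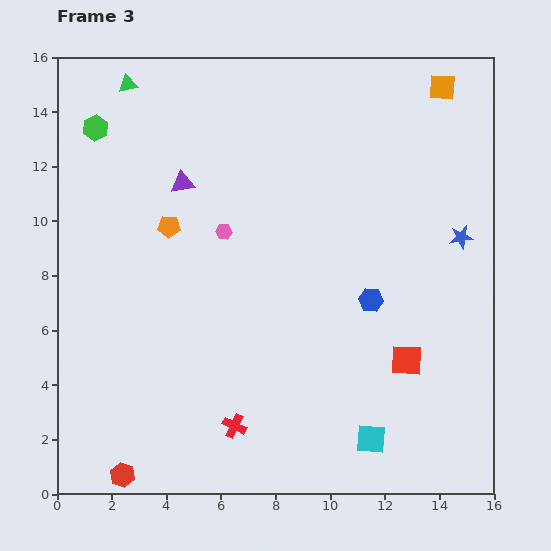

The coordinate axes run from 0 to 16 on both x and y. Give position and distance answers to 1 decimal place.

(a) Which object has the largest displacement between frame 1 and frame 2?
the red hexagon

(moved 6.2; next 5.1)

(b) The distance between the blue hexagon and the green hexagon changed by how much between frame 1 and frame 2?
+3.9

Distance in frame 1: 2.0. Distance in frame 2: 5.9.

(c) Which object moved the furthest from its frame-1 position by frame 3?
the red hexagon

(moved 12.4; next 10.3)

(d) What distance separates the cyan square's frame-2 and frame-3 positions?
2.7

The cyan square moved from (12.1, 4.6) to (11.5, 2.0), a distance of √(0.6² + 2.6²) ≈ 2.7.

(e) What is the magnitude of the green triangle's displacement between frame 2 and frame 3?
1.1

The green triangle moved from (3.0, 14.0) to (2.6, 15.0), a distance of √(0.4² + 1.0²) ≈ 1.1.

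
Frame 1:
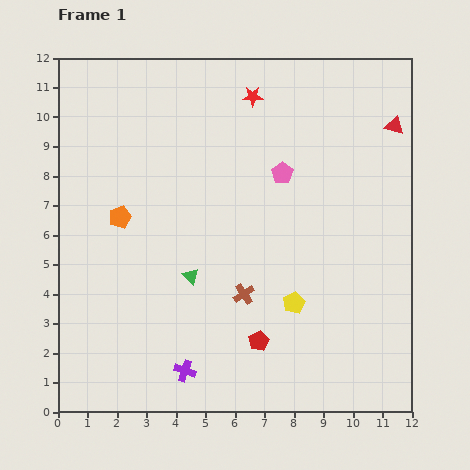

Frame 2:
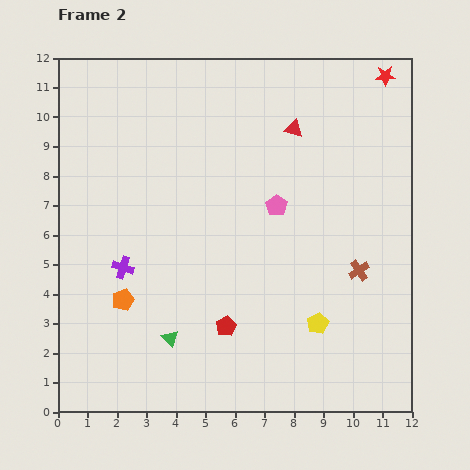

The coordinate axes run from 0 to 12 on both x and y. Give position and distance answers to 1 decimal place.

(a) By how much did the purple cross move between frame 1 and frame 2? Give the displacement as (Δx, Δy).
(-2.1, 3.5)

The purple cross was at (4.3, 1.4) in frame 1 and (2.2, 4.9) in frame 2.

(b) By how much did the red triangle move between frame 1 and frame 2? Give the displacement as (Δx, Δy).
(-3.4, -0.1)

The red triangle was at (11.4, 9.7) in frame 1 and (8.0, 9.6) in frame 2.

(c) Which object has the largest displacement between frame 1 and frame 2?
the red star

(moved 4.6; next 4.1)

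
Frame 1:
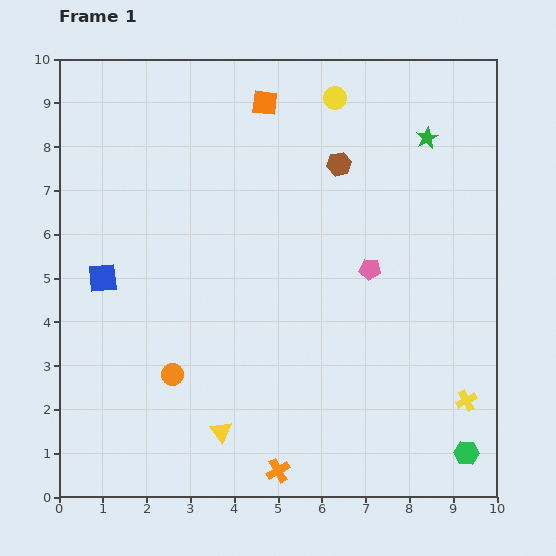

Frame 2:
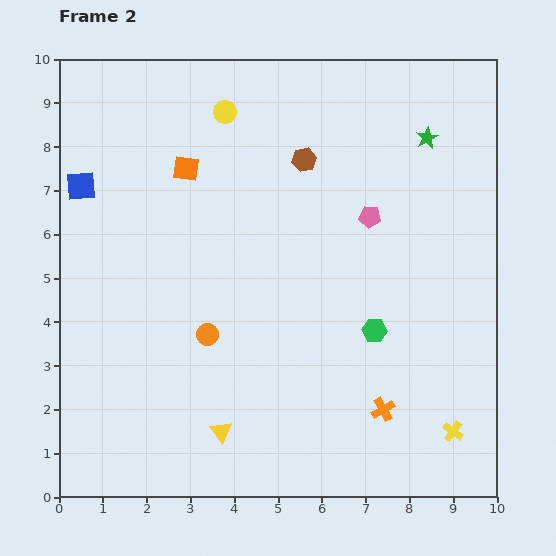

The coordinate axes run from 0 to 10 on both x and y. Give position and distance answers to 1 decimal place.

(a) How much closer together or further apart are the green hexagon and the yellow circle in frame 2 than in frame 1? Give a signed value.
-2.6

Distance in frame 1: 8.6. Distance in frame 2: 6.0.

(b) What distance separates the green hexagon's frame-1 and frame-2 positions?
3.5

The green hexagon moved from (9.3, 1.0) to (7.2, 3.8), a distance of √(2.1² + 2.8²) ≈ 3.5.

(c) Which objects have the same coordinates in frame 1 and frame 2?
the green star, the yellow triangle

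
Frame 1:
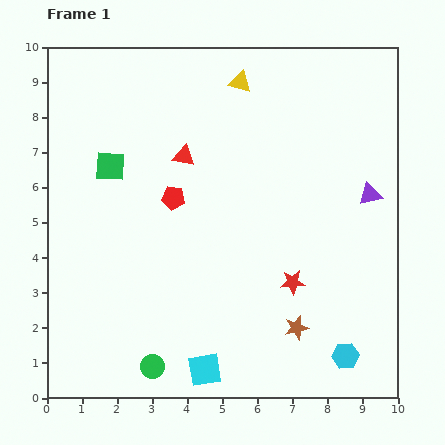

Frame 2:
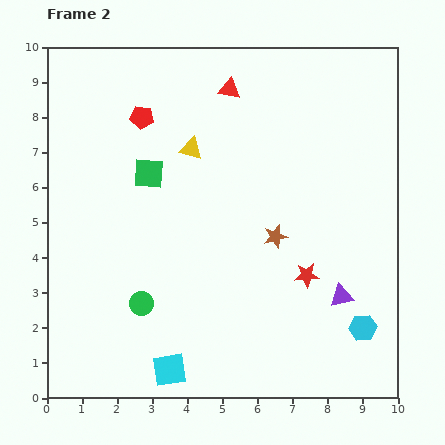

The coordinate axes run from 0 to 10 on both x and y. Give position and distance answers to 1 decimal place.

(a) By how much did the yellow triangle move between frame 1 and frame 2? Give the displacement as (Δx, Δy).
(-1.4, -1.9)

The yellow triangle was at (5.5, 9.0) in frame 1 and (4.1, 7.1) in frame 2.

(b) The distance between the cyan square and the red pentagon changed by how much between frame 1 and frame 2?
+2.2

Distance in frame 1: 5.0. Distance in frame 2: 7.2.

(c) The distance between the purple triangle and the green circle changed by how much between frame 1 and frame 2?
-2.2

Distance in frame 1: 7.9. Distance in frame 2: 5.7.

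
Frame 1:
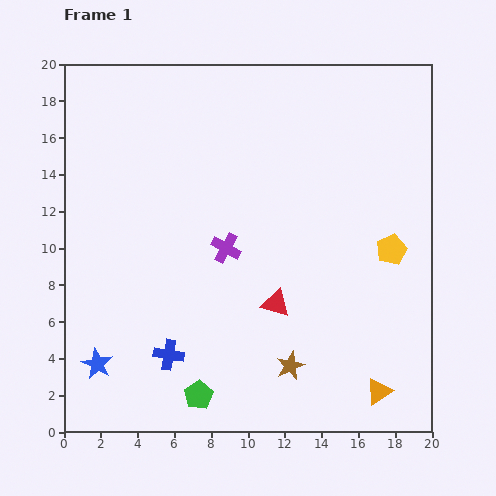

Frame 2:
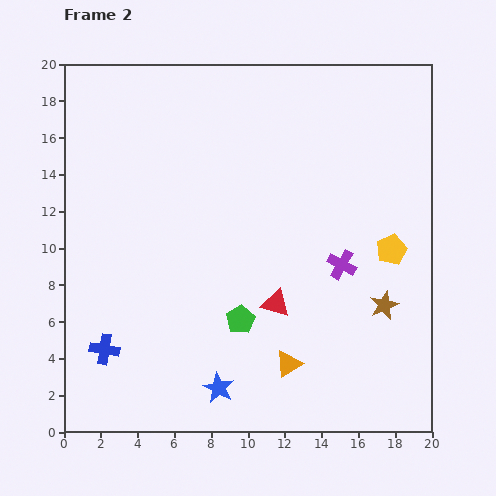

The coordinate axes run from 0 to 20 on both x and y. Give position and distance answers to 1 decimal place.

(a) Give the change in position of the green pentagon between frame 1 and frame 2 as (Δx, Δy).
(2.3, 4.1)

The green pentagon was at (7.3, 2.0) in frame 1 and (9.6, 6.1) in frame 2.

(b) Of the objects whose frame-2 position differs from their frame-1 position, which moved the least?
the blue cross

(moved 3.5)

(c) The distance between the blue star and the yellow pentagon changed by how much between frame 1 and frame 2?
-5.2

Distance in frame 1: 17.2. Distance in frame 2: 12.0.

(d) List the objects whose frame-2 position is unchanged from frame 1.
the red triangle, the yellow pentagon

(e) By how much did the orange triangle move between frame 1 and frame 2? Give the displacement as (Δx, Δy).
(-4.9, 1.5)

The orange triangle was at (17.1, 2.2) in frame 1 and (12.2, 3.7) in frame 2.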